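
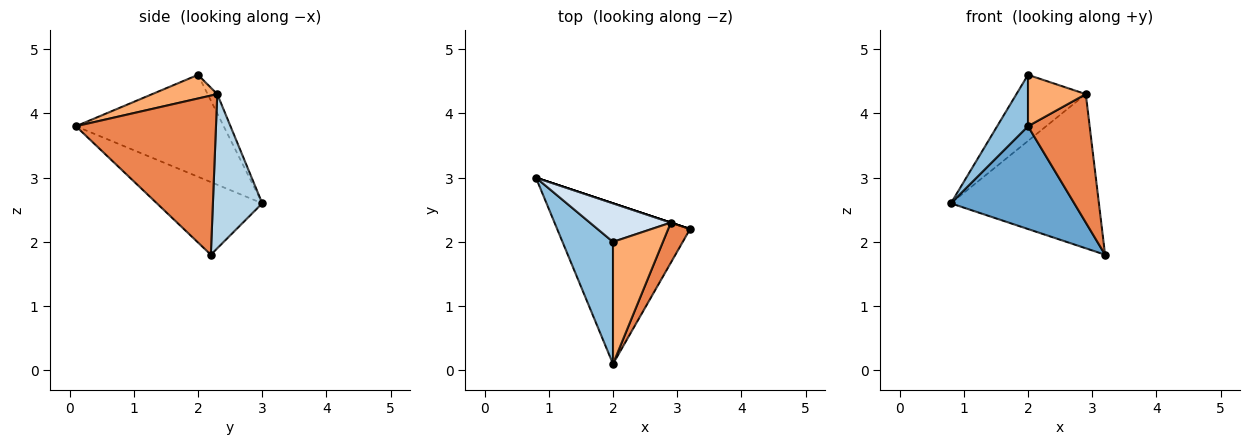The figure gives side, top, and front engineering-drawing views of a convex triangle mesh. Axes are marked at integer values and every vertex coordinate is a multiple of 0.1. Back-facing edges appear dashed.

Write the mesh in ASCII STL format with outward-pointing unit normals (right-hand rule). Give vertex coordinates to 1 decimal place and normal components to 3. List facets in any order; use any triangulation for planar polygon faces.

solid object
 facet normal -0.418 -0.490 -0.765
  outer loop
   vertex 2.0 0.1 3.8
   vertex 0.8 3.0 2.6
   vertex 3.2 2.2 1.8
  endloop
 endfacet
 facet normal -0.881 -0.184 0.437
  outer loop
   vertex 2.0 2.0 4.6
   vertex 0.8 3.0 2.6
   vertex 2.0 0.1 3.8
  endloop
 endfacet
 facet normal 0.316 0.949 0.000
  outer loop
   vertex 2.9 2.3 4.3
   vertex 3.2 2.2 1.8
   vertex 0.8 3.0 2.6
  endloop
 endfacet
 facet normal -0.119 0.858 0.500
  outer loop
   vertex 2.9 2.3 4.3
   vertex 0.8 3.0 2.6
   vertex 2.0 2.0 4.6
  endloop
 endfacet
 facet normal 0.908 -0.400 0.125
  outer loop
   vertex 2.9 2.3 4.3
   vertex 2.0 0.1 3.8
   vertex 3.2 2.2 1.8
  endloop
 endfacet
 facet normal 0.400 -0.356 0.845
  outer loop
   vertex 2.9 2.3 4.3
   vertex 2.0 2.0 4.6
   vertex 2.0 0.1 3.8
  endloop
 endfacet
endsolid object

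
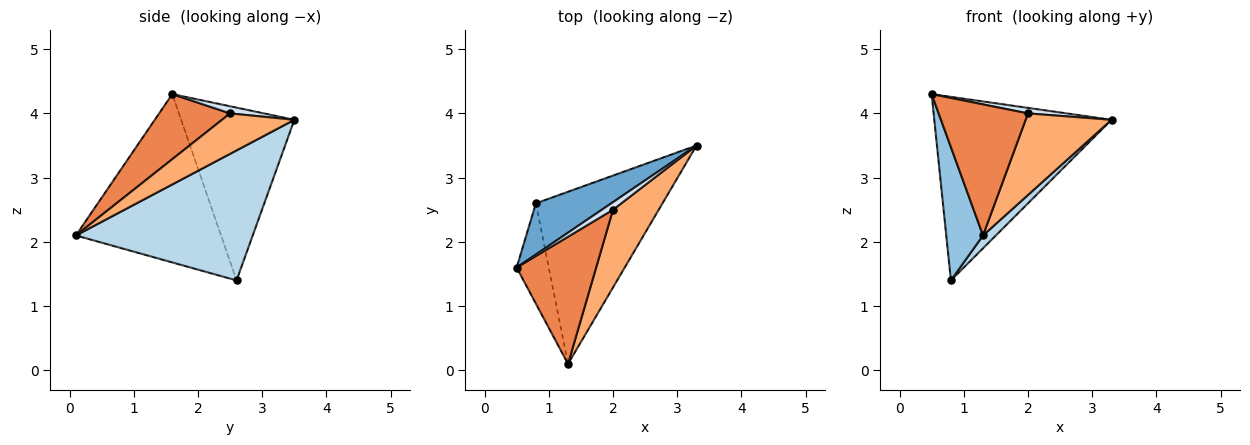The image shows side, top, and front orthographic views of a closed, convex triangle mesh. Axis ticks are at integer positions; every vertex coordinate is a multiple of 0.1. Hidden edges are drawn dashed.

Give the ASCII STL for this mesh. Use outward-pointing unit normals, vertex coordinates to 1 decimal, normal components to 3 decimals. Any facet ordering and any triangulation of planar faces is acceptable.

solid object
 facet normal -0.524 0.820 0.229
  outer loop
   vertex 0.8 2.6 1.4
   vertex 0.5 1.6 4.3
   vertex 3.3 3.5 3.9
  endloop
 endfacet
 facet normal -0.953 -0.242 -0.182
  outer loop
   vertex 0.8 2.6 1.4
   vertex 1.3 0.1 2.1
   vertex 0.5 1.6 4.3
  endloop
 endfacet
 facet normal 0.715 -0.052 -0.697
  outer loop
   vertex 0.8 2.6 1.4
   vertex 3.3 3.5 3.9
   vertex 1.3 0.1 2.1
  endloop
 endfacet
 facet normal 0.458 -0.523 0.719
  outer loop
   vertex 2.0 2.5 4.0
   vertex 3.3 3.5 3.9
   vertex 0.5 1.6 4.3
  endloop
 endfacet
 facet normal 0.495 -0.623 0.605
  outer loop
   vertex 2.0 2.5 4.0
   vertex 0.5 1.6 4.3
   vertex 1.3 0.1 2.1
  endloop
 endfacet
 facet normal 0.521 -0.618 0.589
  outer loop
   vertex 2.0 2.5 4.0
   vertex 1.3 0.1 2.1
   vertex 3.3 3.5 3.9
  endloop
 endfacet
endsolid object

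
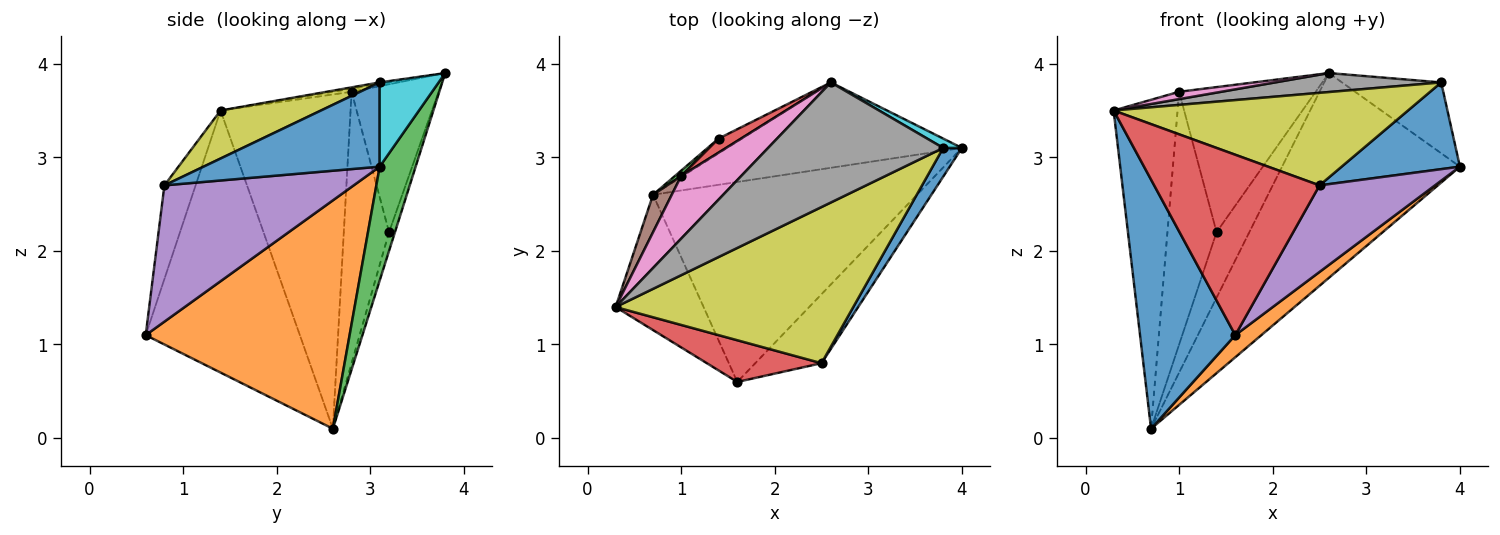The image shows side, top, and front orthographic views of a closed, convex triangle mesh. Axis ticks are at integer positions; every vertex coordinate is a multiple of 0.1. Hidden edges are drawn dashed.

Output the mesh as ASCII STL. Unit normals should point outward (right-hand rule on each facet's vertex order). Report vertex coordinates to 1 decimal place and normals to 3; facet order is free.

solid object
 facet normal -0.818 -0.505 -0.275
  outer loop
   vertex 0.7 2.6 0.1
   vertex 1.6 0.6 1.1
   vertex 0.3 1.4 3.5
  endloop
 endfacet
 facet normal 0.652 -0.083 -0.754
  outer loop
   vertex 0.7 2.6 0.1
   vertex 4.0 3.1 2.9
   vertex 1.6 0.6 1.1
  endloop
 endfacet
 facet normal 0.183 0.907 -0.378
  outer loop
   vertex 2.6 3.8 3.9
   vertex 4.0 3.1 2.9
   vertex 0.7 2.6 0.1
  endloop
 endfacet
 facet normal -0.181 -0.958 0.221
  outer loop
   vertex 2.5 0.8 2.7
   vertex 0.3 1.4 3.5
   vertex 1.6 0.6 1.1
  endloop
 endfacet
 facet normal 0.788 -0.481 -0.383
  outer loop
   vertex 2.5 0.8 2.7
   vertex 1.6 0.6 1.1
   vertex 4.0 3.1 2.9
  endloop
 endfacet
 facet normal -0.896 0.441 0.050
  outer loop
   vertex 1.0 2.8 3.7
   vertex 0.7 2.6 0.1
   vertex 0.3 1.4 3.5
  endloop
 endfacet
 facet normal -0.052 -0.116 0.992
  outer loop
   vertex 1.0 2.8 3.7
   vertex 0.3 1.4 3.5
   vertex 2.6 3.8 3.9
  endloop
 endfacet
 facet normal -0.009 -0.156 0.988
  outer loop
   vertex 3.8 3.1 3.8
   vertex 2.6 3.8 3.9
   vertex 0.3 1.4 3.5
  endloop
 endfacet
 facet normal 0.171 -0.502 0.848
  outer loop
   vertex 3.8 3.1 3.8
   vertex 0.3 1.4 3.5
   vertex 2.5 0.8 2.7
  endloop
 endfacet
 facet normal 0.508 0.854 0.113
  outer loop
   vertex 3.8 3.1 3.8
   vertex 4.0 3.1 2.9
   vertex 2.6 3.8 3.9
  endloop
 endfacet
 facet normal 0.816 -0.548 0.181
  outer loop
   vertex 3.8 3.1 3.8
   vertex 2.5 0.8 2.7
   vertex 4.0 3.1 2.9
  endloop
 endfacet
 facet normal -0.173 0.961 -0.217
  outer loop
   vertex 1.4 3.2 2.2
   vertex 2.6 3.8 3.9
   vertex 0.7 2.6 0.1
  endloop
 endfacet
 facet normal -0.677 0.736 0.016
  outer loop
   vertex 1.4 3.2 2.2
   vertex 0.7 2.6 0.1
   vertex 1.0 2.8 3.7
  endloop
 endfacet
 facet normal -0.536 0.841 0.081
  outer loop
   vertex 1.4 3.2 2.2
   vertex 1.0 2.8 3.7
   vertex 2.6 3.8 3.9
  endloop
 endfacet
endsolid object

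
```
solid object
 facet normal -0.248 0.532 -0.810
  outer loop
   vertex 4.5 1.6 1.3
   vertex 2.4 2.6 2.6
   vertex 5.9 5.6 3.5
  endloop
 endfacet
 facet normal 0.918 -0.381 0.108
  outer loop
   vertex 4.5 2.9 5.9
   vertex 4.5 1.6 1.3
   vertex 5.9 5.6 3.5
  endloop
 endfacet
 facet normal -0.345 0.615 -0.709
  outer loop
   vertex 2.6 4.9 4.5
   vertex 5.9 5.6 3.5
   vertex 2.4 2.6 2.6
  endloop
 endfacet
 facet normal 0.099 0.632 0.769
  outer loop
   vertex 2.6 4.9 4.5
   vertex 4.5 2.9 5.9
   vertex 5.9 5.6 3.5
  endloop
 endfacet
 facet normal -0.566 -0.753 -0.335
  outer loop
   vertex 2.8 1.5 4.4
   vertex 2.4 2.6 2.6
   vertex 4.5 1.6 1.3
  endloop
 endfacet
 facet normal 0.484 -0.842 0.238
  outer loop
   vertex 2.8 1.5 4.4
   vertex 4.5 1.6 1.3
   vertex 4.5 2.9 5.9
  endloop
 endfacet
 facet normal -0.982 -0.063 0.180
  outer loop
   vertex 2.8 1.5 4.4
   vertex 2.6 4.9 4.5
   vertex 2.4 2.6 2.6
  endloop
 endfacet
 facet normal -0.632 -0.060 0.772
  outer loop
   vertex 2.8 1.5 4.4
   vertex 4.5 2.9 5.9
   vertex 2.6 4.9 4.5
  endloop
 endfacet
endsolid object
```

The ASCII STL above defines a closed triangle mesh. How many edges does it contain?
12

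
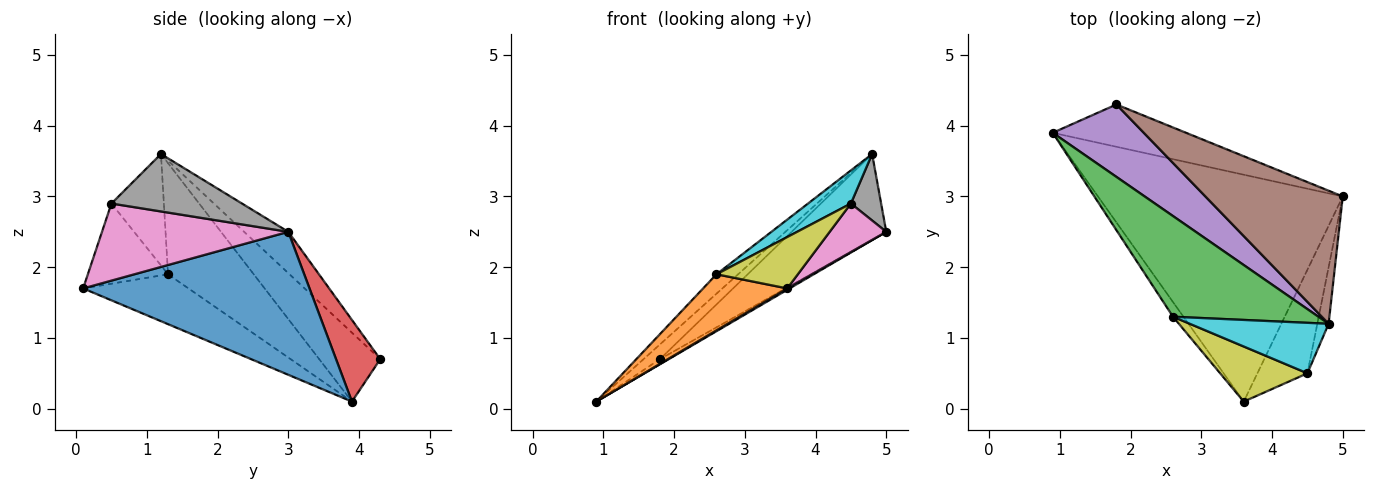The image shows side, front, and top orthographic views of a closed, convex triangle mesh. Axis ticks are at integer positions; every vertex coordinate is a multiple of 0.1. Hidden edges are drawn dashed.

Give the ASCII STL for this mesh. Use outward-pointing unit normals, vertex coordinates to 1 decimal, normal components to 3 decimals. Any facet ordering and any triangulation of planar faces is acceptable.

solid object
 facet normal 0.504 -0.005 -0.864
  outer loop
   vertex 3.6 0.1 1.7
   vertex 0.9 3.9 0.1
   vertex 5.0 3.0 2.5
  endloop
 endfacet
 facet normal -0.771 -0.616 -0.161
  outer loop
   vertex 2.6 1.3 1.9
   vertex 0.9 3.9 0.1
   vertex 3.6 0.1 1.7
  endloop
 endfacet
 facet normal -0.600 0.151 0.785
  outer loop
   vertex 2.6 1.3 1.9
   vertex 4.8 1.2 3.6
   vertex 0.9 3.9 0.1
  endloop
 endfacet
 facet normal 0.519 0.104 -0.848
  outer loop
   vertex 1.8 4.3 0.7
   vertex 5.0 3.0 2.5
   vertex 0.9 3.9 0.1
  endloop
 endfacet
 facet normal -0.596 0.160 0.787
  outer loop
   vertex 1.8 4.3 0.7
   vertex 0.9 3.9 0.1
   vertex 4.8 1.2 3.6
  endloop
 endfacet
 facet normal -0.245 0.525 0.815
  outer loop
   vertex 1.8 4.3 0.7
   vertex 4.8 1.2 3.6
   vertex 5.0 3.0 2.5
  endloop
 endfacet
 facet normal 0.813 -0.247 -0.527
  outer loop
   vertex 4.5 0.5 2.9
   vertex 3.6 0.1 1.7
   vertex 5.0 3.0 2.5
  endloop
 endfacet
 facet normal 0.957 -0.222 -0.189
  outer loop
   vertex 4.5 0.5 2.9
   vertex 5.0 3.0 2.5
   vertex 4.8 1.2 3.6
  endloop
 endfacet
 facet normal -0.558 -0.566 0.607
  outer loop
   vertex 4.5 0.5 2.9
   vertex 2.6 1.3 1.9
   vertex 3.6 0.1 1.7
  endloop
 endfacet
 facet normal -0.557 -0.455 0.694
  outer loop
   vertex 4.5 0.5 2.9
   vertex 4.8 1.2 3.6
   vertex 2.6 1.3 1.9
  endloop
 endfacet
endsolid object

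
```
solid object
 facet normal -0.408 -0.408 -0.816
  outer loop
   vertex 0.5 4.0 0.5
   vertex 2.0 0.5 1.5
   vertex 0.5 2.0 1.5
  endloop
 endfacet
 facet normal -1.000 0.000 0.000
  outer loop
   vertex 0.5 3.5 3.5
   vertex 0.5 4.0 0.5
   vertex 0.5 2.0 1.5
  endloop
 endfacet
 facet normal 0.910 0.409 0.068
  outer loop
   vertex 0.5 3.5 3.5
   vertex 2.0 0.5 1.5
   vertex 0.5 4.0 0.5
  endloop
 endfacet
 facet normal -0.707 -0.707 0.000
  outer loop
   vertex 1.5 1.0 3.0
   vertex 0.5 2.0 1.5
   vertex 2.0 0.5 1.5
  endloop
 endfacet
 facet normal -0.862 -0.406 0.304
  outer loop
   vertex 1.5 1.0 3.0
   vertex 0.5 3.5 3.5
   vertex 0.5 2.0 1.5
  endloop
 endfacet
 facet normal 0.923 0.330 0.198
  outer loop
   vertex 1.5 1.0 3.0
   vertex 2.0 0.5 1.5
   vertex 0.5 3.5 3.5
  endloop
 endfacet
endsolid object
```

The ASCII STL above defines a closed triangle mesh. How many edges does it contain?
9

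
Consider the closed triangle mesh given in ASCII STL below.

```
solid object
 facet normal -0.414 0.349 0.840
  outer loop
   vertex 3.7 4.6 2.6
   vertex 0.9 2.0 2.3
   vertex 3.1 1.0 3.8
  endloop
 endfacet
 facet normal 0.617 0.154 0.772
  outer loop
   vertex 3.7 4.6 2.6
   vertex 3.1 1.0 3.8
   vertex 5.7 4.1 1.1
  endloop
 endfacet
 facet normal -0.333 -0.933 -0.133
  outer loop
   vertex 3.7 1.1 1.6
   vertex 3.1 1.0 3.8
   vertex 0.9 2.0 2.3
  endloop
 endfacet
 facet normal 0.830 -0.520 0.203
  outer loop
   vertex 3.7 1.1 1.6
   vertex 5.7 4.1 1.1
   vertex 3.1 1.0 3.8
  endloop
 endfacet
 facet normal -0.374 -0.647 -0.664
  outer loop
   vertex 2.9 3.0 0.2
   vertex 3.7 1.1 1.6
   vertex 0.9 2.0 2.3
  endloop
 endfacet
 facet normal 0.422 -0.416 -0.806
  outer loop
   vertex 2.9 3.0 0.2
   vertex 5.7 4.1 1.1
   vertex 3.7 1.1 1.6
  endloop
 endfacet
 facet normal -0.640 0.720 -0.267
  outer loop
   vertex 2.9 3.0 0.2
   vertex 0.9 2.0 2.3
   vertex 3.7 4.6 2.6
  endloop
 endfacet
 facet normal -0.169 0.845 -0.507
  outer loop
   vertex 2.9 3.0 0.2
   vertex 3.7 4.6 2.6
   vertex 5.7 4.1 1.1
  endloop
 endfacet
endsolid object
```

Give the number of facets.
8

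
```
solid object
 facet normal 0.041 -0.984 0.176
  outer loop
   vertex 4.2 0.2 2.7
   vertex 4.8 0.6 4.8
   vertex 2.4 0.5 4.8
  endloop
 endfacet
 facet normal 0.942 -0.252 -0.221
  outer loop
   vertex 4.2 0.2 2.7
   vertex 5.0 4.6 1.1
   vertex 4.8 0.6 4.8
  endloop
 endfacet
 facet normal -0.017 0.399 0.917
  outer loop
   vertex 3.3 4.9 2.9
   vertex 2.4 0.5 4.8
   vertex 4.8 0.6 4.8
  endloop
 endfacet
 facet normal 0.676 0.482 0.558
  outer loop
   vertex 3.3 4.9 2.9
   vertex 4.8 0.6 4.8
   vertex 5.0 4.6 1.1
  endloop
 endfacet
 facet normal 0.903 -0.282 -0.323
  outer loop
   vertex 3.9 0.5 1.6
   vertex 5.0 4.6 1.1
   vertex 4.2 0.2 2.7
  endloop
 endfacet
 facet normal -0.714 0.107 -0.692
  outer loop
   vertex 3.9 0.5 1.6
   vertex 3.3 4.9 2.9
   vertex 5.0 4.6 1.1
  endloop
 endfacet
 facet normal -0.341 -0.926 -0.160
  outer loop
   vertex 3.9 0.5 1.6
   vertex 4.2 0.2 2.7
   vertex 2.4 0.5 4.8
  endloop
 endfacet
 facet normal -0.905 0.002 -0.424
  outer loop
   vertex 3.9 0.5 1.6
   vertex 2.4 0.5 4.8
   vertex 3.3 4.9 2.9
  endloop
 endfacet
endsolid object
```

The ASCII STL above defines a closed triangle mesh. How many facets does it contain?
8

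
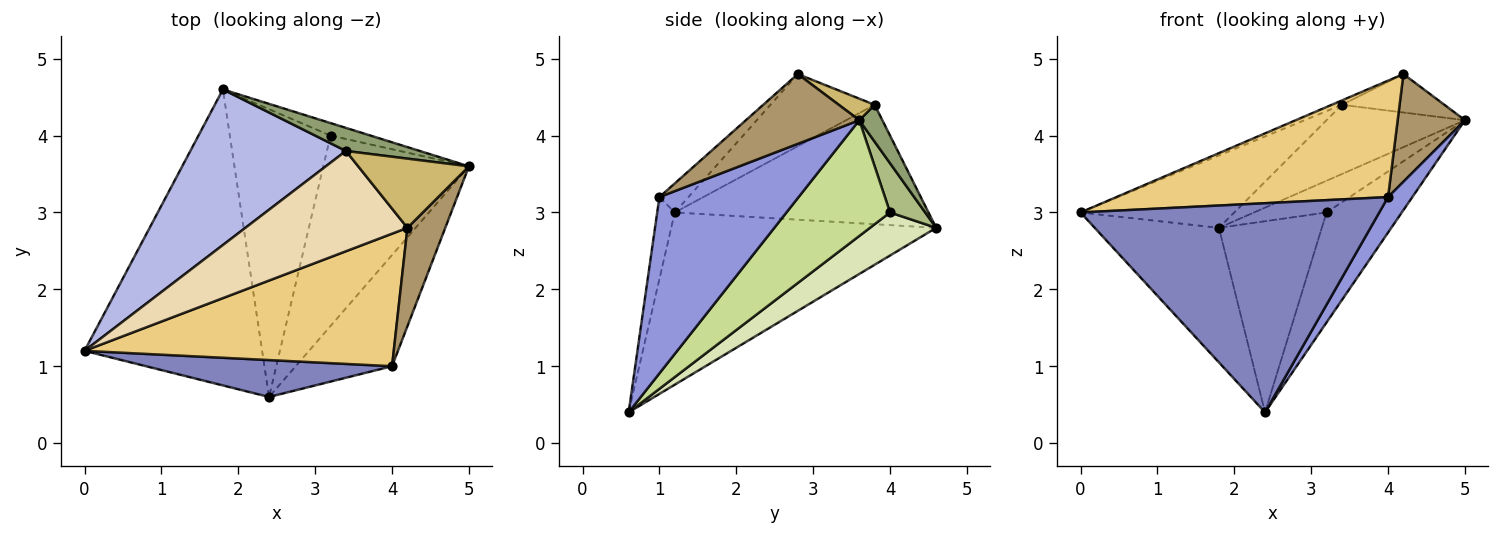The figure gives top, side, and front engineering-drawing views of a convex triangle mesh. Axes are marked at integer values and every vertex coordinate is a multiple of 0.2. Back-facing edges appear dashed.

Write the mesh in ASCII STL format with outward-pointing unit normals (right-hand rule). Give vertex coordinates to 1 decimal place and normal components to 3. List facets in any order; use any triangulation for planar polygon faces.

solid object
 facet normal -0.662 0.310 -0.682
  outer loop
   vertex 2.4 0.6 0.4
   vertex 0.0 1.2 3.0
   vertex 1.8 4.6 2.8
  endloop
 endfacet
 facet normal -0.058 -0.983 0.173
  outer loop
   vertex 4.0 1.0 3.2
   vertex 0.0 1.2 3.0
   vertex 2.4 0.6 0.4
  endloop
 endfacet
 facet normal 0.867 -0.151 -0.474
  outer loop
   vertex 4.0 1.0 3.2
   vertex 2.4 0.6 0.4
   vertex 5.0 3.6 4.2
  endloop
 endfacet
 facet normal -0.571 0.346 0.744
  outer loop
   vertex 3.4 3.8 4.4
   vertex 1.8 4.6 2.8
   vertex 0.0 1.2 3.0
  endloop
 endfacet
 facet normal 0.156 0.937 0.312
  outer loop
   vertex 3.4 3.8 4.4
   vertex 5.0 3.6 4.2
   vertex 1.8 4.6 2.8
  endloop
 endfacet
 facet normal 0.411 0.848 -0.334
  outer loop
   vertex 3.2 4.0 3.0
   vertex 1.8 4.6 2.8
   vertex 5.0 3.6 4.2
  endloop
 endfacet
 facet normal 0.567 0.412 -0.713
  outer loop
   vertex 3.2 4.0 3.0
   vertex 5.0 3.6 4.2
   vertex 2.4 0.6 0.4
  endloop
 endfacet
 facet normal 0.335 0.521 -0.785
  outer loop
   vertex 3.2 4.0 3.0
   vertex 2.4 0.6 0.4
   vertex 1.8 4.6 2.8
  endloop
 endfacet
 facet normal 0.779 -0.462 0.423
  outer loop
   vertex 4.2 2.8 4.8
   vertex 4.0 1.0 3.2
   vertex 5.0 3.6 4.2
  endloop
 endfacet
 facet normal 0.168 0.479 0.862
  outer loop
   vertex 4.2 2.8 4.8
   vertex 5.0 3.6 4.2
   vertex 3.4 3.8 4.4
  endloop
 endfacet
 facet normal -0.070 -0.658 0.749
  outer loop
   vertex 4.2 2.8 4.8
   vertex 0.0 1.2 3.0
   vertex 4.0 1.0 3.2
  endloop
 endfacet
 facet normal -0.406 0.040 0.913
  outer loop
   vertex 4.2 2.8 4.8
   vertex 3.4 3.8 4.4
   vertex 0.0 1.2 3.0
  endloop
 endfacet
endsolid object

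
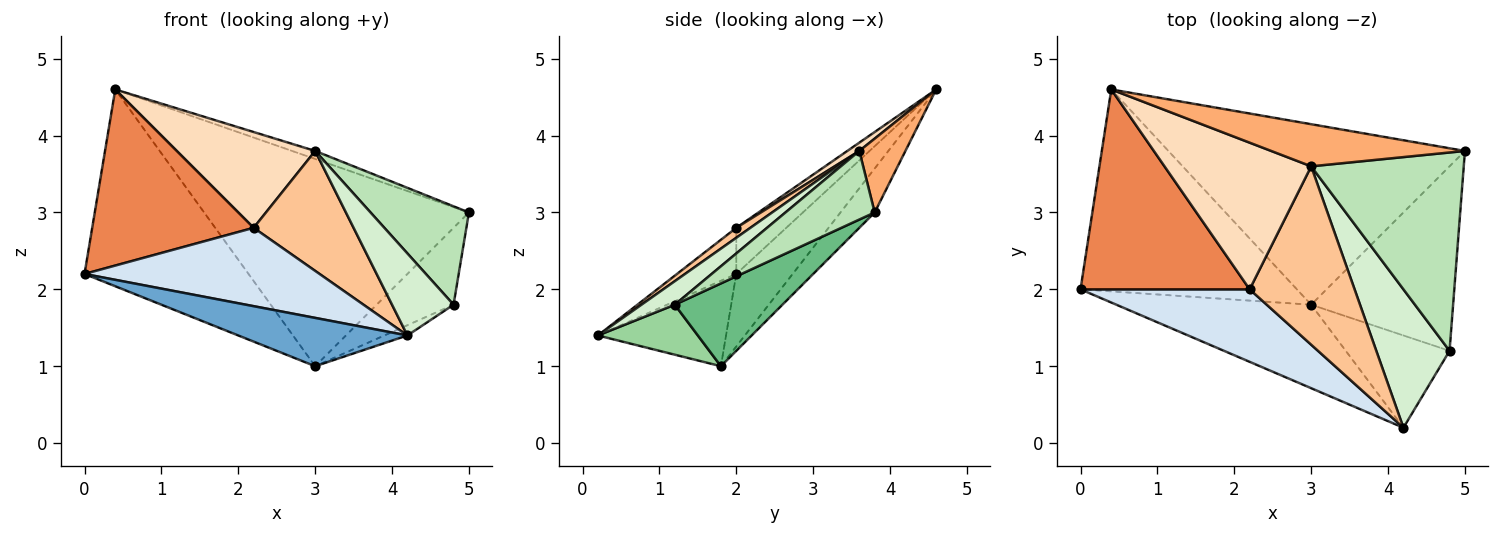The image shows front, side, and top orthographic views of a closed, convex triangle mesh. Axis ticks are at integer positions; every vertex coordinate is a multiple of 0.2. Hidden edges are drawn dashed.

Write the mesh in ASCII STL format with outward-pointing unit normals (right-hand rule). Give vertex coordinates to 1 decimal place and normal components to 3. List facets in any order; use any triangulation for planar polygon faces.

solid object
 facet normal -0.355 -0.468 -0.809
  outer loop
   vertex 3.0 1.8 1.0
   vertex 4.2 0.2 1.4
   vertex 0.0 2.0 2.2
  endloop
 endfacet
 facet normal -0.233 0.679 -0.696
  outer loop
   vertex 3.0 1.8 1.0
   vertex 0.0 2.0 2.2
   vertex 0.4 4.6 4.6
  endloop
 endfacet
 facet normal -0.097 0.751 -0.654
  outer loop
   vertex 3.0 1.8 1.0
   vertex 0.4 4.6 4.6
   vertex 5.0 3.8 3.0
  endloop
 endfacet
 facet normal -0.182 -0.722 0.668
  outer loop
   vertex 2.2 2.0 2.8
   vertex 0.0 2.0 2.2
   vertex 4.2 0.2 1.4
  endloop
 endfacet
 facet normal -0.200 -0.648 0.735
  outer loop
   vertex 2.2 2.0 2.8
   vertex 0.4 4.6 4.6
   vertex 0.0 2.0 2.2
  endloop
 endfacet
 facet normal 0.350 0.175 0.920
  outer loop
   vertex 3.0 3.6 3.8
   vertex 5.0 3.8 3.0
   vertex 0.4 4.6 4.6
  endloop
 endfacet
 facet normal 0.078 -0.556 0.827
  outer loop
   vertex 3.0 3.6 3.8
   vertex 2.2 2.0 2.8
   vertex 4.2 0.2 1.4
  endloop
 endfacet
 facet normal 0.047 -0.546 0.836
  outer loop
   vertex 3.0 3.6 3.8
   vertex 0.4 4.6 4.6
   vertex 2.2 2.0 2.8
  endloop
 endfacet
 facet normal 0.474 0.339 -0.813
  outer loop
   vertex 4.8 1.2 1.8
   vertex 3.0 1.8 1.0
   vertex 5.0 3.8 3.0
  endloop
 endfacet
 facet normal 0.432 0.100 -0.897
  outer loop
   vertex 4.8 1.2 1.8
   vertex 4.2 0.2 1.4
   vertex 3.0 1.8 1.0
  endloop
 endfacet
 facet normal 0.374 -0.412 0.831
  outer loop
   vertex 4.8 1.2 1.8
   vertex 5.0 3.8 3.0
   vertex 3.0 3.6 3.8
  endloop
 endfacet
 facet normal 0.266 -0.491 0.829
  outer loop
   vertex 4.8 1.2 1.8
   vertex 3.0 3.6 3.8
   vertex 4.2 0.2 1.4
  endloop
 endfacet
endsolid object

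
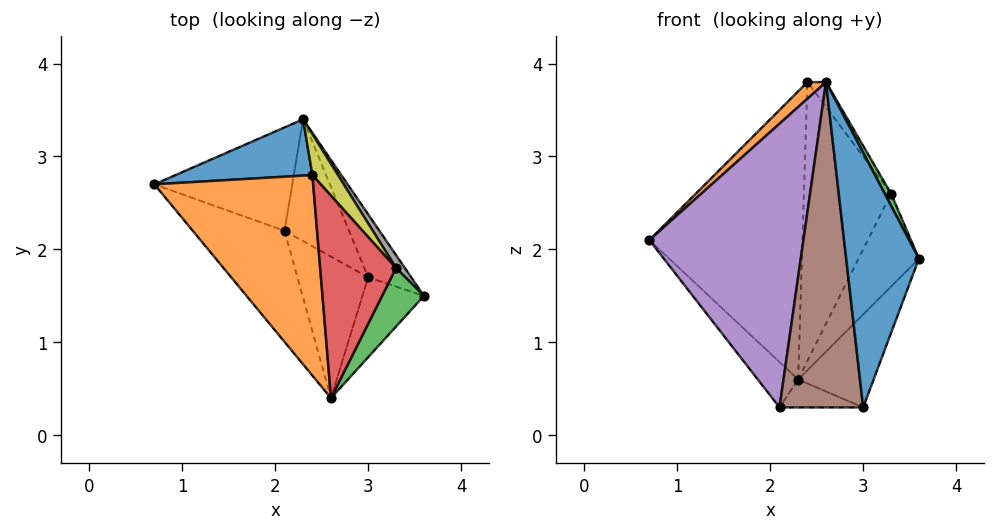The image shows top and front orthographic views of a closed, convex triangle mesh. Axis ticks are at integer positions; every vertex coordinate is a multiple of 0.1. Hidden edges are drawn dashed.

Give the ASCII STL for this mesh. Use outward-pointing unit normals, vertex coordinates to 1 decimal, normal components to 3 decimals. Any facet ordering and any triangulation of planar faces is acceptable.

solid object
 facet normal 0.433 -0.860 -0.270
  outer loop
   vertex 3.0 1.7 0.3
   vertex 3.6 1.5 1.9
   vertex 2.6 0.4 3.8
  endloop
 endfacet
 facet normal -0.704 -0.059 0.708
  outer loop
   vertex 2.4 2.8 3.8
   vertex 0.7 2.7 2.1
   vertex 2.6 0.4 3.8
  endloop
 endfacet
 facet normal 0.902 -0.087 0.424
  outer loop
   vertex 3.3 1.8 2.6
   vertex 2.6 0.4 3.8
   vertex 3.6 1.5 1.9
  endloop
 endfacet
 facet normal 0.825 0.069 0.561
  outer loop
   vertex 3.3 1.8 2.6
   vertex 2.4 2.8 3.8
   vertex 2.6 0.4 3.8
  endloop
 endfacet
 facet normal -0.625 -0.727 -0.284
  outer loop
   vertex 2.1 2.2 0.3
   vertex 2.6 0.4 3.8
   vertex 0.7 2.7 2.1
  endloop
 endfacet
 facet normal -0.454 -0.817 -0.355
  outer loop
   vertex 2.1 2.2 0.3
   vertex 3.0 1.7 0.3
   vertex 2.6 0.4 3.8
  endloop
 endfacet
 facet normal 0.871 0.407 -0.276
  outer loop
   vertex 2.3 3.4 0.6
   vertex 3.6 1.5 1.9
   vertex 3.0 1.7 0.3
  endloop
 endfacet
 facet normal 0.795 0.601 0.083
  outer loop
   vertex 2.3 3.4 0.6
   vertex 3.3 1.8 2.6
   vertex 3.6 1.5 1.9
  endloop
 endfacet
 facet normal 0.791 0.605 0.089
  outer loop
   vertex 2.3 3.4 0.6
   vertex 2.4 2.8 3.8
   vertex 3.3 1.8 2.6
  endloop
 endfacet
 facet normal 0.123 0.221 -0.967
  outer loop
   vertex 2.3 3.4 0.6
   vertex 3.0 1.7 0.3
   vertex 2.1 2.2 0.3
  endloop
 endfacet
 facet normal -0.242 0.952 0.186
  outer loop
   vertex 2.3 3.4 0.6
   vertex 0.7 2.7 2.1
   vertex 2.4 2.8 3.8
  endloop
 endfacet
 facet normal -0.719 0.279 -0.637
  outer loop
   vertex 2.3 3.4 0.6
   vertex 2.1 2.2 0.3
   vertex 0.7 2.7 2.1
  endloop
 endfacet
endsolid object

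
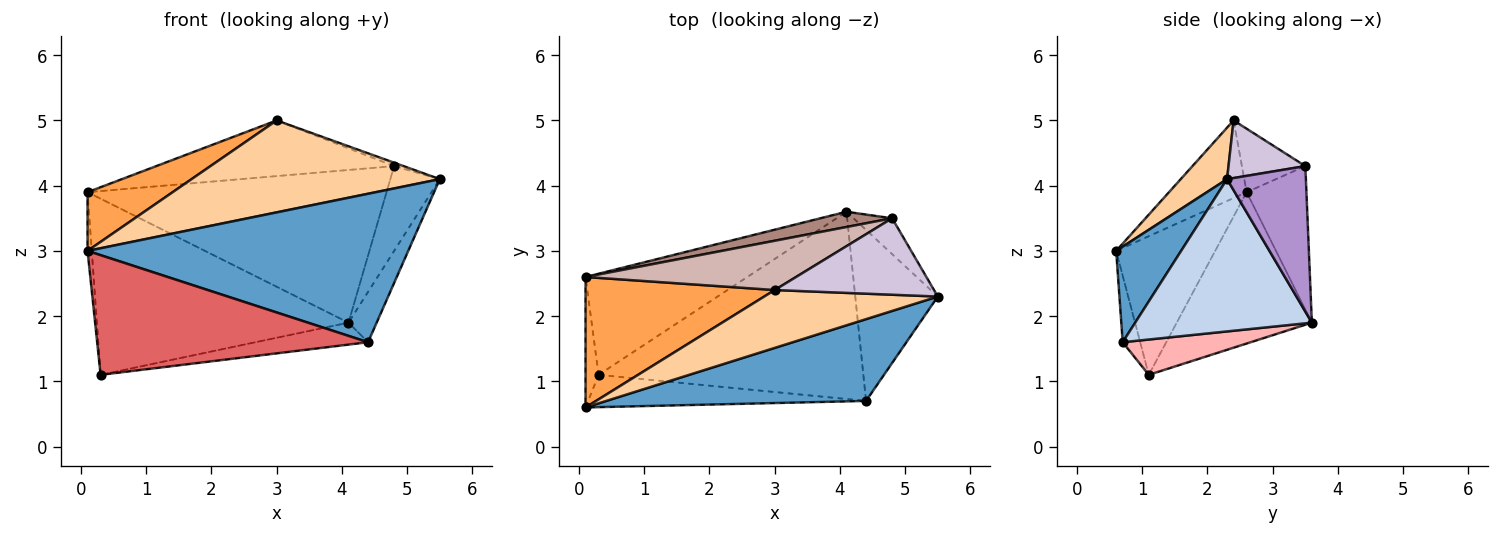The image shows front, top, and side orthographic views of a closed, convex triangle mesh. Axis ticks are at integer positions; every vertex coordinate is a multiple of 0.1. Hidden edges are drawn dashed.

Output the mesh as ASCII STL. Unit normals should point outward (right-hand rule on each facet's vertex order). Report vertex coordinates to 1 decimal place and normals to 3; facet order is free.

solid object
 facet normal 0.175 -0.862 0.475
  outer loop
   vertex 4.4 0.7 1.6
   vertex 5.5 2.3 4.1
   vertex 0.1 0.6 3.0
  endloop
 endfacet
 facet normal 0.871 0.139 -0.472
  outer loop
   vertex 4.4 0.7 1.6
   vertex 4.1 3.6 1.9
   vertex 5.5 2.3 4.1
  endloop
 endfacet
 facet normal -0.350 -0.384 0.854
  outer loop
   vertex 3.0 2.4 5.0
   vertex 0.1 2.6 3.9
   vertex 0.1 0.6 3.0
  endloop
 endfacet
 facet normal 0.156 -0.836 0.526
  outer loop
   vertex 3.0 2.4 5.0
   vertex 0.1 0.6 3.0
   vertex 5.5 2.3 4.1
  endloop
 endfacet
 facet normal -0.995 0.042 -0.094
  outer loop
   vertex 0.3 1.1 1.1
   vertex 0.1 0.6 3.0
   vertex 0.1 2.6 3.9
  endloop
 endfacet
 facet normal -0.422 0.786 -0.451
  outer loop
   vertex 0.3 1.1 1.1
   vertex 0.1 2.6 3.9
   vertex 4.1 3.6 1.9
  endloop
 endfacet
 facet normal -0.062 -0.964 -0.260
  outer loop
   vertex 0.3 1.1 1.1
   vertex 4.4 0.7 1.6
   vertex 0.1 0.6 3.0
  endloop
 endfacet
 facet normal 0.131 0.115 -0.985
  outer loop
   vertex 0.3 1.1 1.1
   vertex 4.1 3.6 1.9
   vertex 4.4 0.7 1.6
  endloop
 endfacet
 facet normal 0.826 0.519 -0.219
  outer loop
   vertex 4.8 3.5 4.3
   vertex 5.5 2.3 4.1
   vertex 4.1 3.6 1.9
  endloop
 endfacet
 facet normal 0.340 0.042 0.940
  outer loop
   vertex 4.8 3.5 4.3
   vertex 3.0 2.4 5.0
   vertex 5.5 2.3 4.1
  endloop
 endfacet
 facet normal -0.195 0.976 0.098
  outer loop
   vertex 4.8 3.5 4.3
   vertex 4.1 3.6 1.9
   vertex 0.1 2.6 3.9
  endloop
 endfacet
 facet normal -0.196 0.734 0.650
  outer loop
   vertex 4.8 3.5 4.3
   vertex 0.1 2.6 3.9
   vertex 3.0 2.4 5.0
  endloop
 endfacet
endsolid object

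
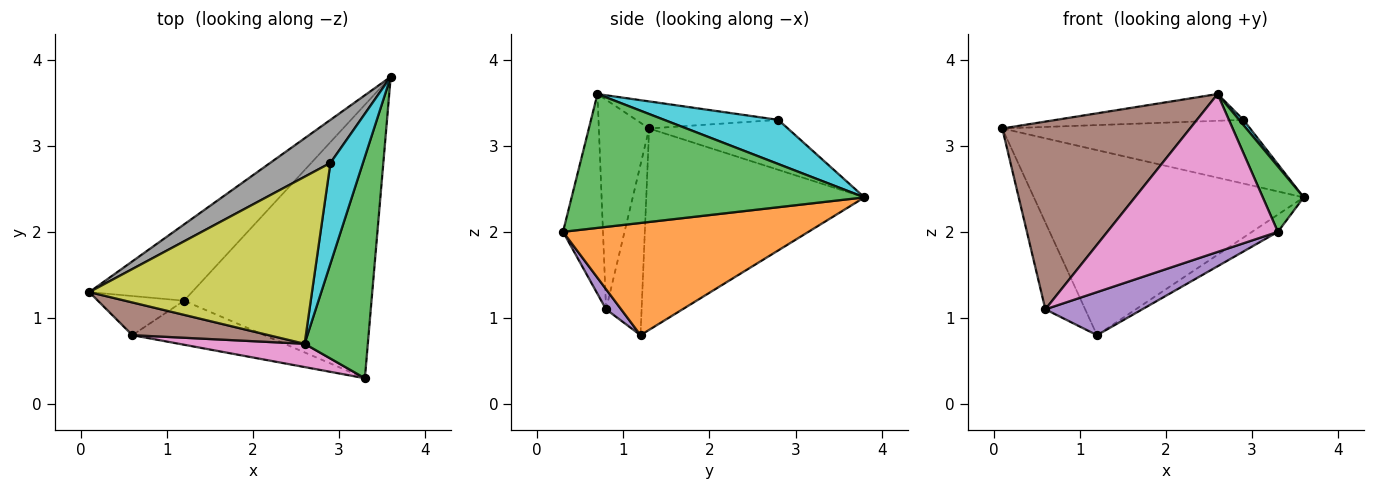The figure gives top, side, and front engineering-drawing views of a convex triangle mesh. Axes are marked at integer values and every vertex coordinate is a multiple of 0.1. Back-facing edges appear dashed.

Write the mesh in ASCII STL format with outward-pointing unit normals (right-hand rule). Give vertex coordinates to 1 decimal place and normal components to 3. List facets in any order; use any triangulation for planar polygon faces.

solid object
 facet normal -0.599 0.741 -0.305
  outer loop
   vertex 1.2 1.2 0.8
   vertex 0.1 1.3 3.2
   vertex 3.6 3.8 2.4
  endloop
 endfacet
 facet normal 0.513 0.054 -0.857
  outer loop
   vertex 1.2 1.2 0.8
   vertex 3.6 3.8 2.4
   vertex 3.3 0.3 2.0
  endloop
 endfacet
 facet normal 0.897 -0.125 0.424
  outer loop
   vertex 2.6 0.7 3.6
   vertex 3.3 0.3 2.0
   vertex 3.6 3.8 2.4
  endloop
 endfacet
 facet normal -0.631 0.707 -0.319
  outer loop
   vertex 0.6 0.8 1.1
   vertex 0.1 1.3 3.2
   vertex 1.2 1.2 0.8
  endloop
 endfacet
 facet normal 0.108 -0.695 -0.711
  outer loop
   vertex 0.6 0.8 1.1
   vertex 1.2 1.2 0.8
   vertex 3.3 0.3 2.0
  endloop
 endfacet
 facet normal -0.255 -0.953 0.166
  outer loop
   vertex 0.6 0.8 1.1
   vertex 2.6 0.7 3.6
   vertex 0.1 1.3 3.2
  endloop
 endfacet
 facet normal -0.226 -0.964 0.142
  outer loop
   vertex 0.6 0.8 1.1
   vertex 3.3 0.3 2.0
   vertex 2.6 0.7 3.6
  endloop
 endfacet
 facet normal -0.421 0.752 0.508
  outer loop
   vertex 2.9 2.8 3.3
   vertex 3.6 3.8 2.4
   vertex 0.1 1.3 3.2
  endloop
 endfacet
 facet normal -0.119 0.157 0.980
  outer loop
   vertex 2.9 2.8 3.3
   vertex 0.1 1.3 3.2
   vertex 2.6 0.7 3.6
  endloop
 endfacet
 facet normal 0.805 -0.030 0.592
  outer loop
   vertex 2.9 2.8 3.3
   vertex 2.6 0.7 3.6
   vertex 3.6 3.8 2.4
  endloop
 endfacet
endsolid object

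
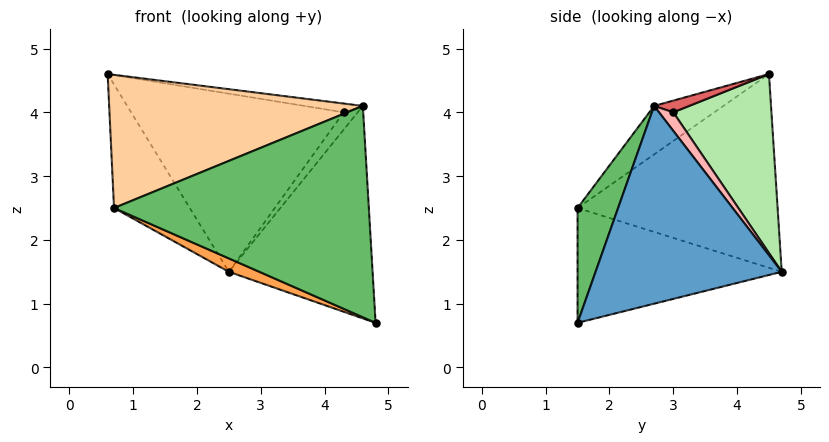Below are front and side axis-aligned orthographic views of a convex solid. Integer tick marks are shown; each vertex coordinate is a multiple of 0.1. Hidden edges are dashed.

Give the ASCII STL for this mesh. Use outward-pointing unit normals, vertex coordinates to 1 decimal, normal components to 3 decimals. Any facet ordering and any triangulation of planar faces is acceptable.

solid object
 facet normal 0.780 0.603 -0.167
  outer loop
   vertex 4.6 2.7 4.1
   vertex 4.8 1.5 0.7
   vertex 2.5 4.7 1.5
  endloop
 endfacet
 facet normal -0.819 0.310 -0.482
  outer loop
   vertex 0.7 1.5 2.5
   vertex 0.6 4.5 4.6
   vertex 2.5 4.7 1.5
  endloop
 endfacet
 facet normal -0.401 -0.060 -0.914
  outer loop
   vertex 0.7 1.5 2.5
   vertex 2.5 4.7 1.5
   vertex 4.8 1.5 0.7
  endloop
 endfacet
 facet normal -0.156 -0.570 0.807
  outer loop
   vertex 0.7 1.5 2.5
   vertex 4.6 2.7 4.1
   vertex 0.6 4.5 4.6
  endloop
 endfacet
 facet normal 0.148 -0.930 0.337
  outer loop
   vertex 0.7 1.5 2.5
   vertex 4.8 1.5 0.7
   vertex 4.6 2.7 4.1
  endloop
 endfacet
 facet normal 0.400 0.866 0.301
  outer loop
   vertex 4.3 3.0 4.0
   vertex 2.5 4.7 1.5
   vertex 0.6 4.5 4.6
  endloop
 endfacet
 facet normal 0.359 0.598 0.717
  outer loop
   vertex 4.3 3.0 4.0
   vertex 0.6 4.5 4.6
   vertex 4.6 2.7 4.1
  endloop
 endfacet
 facet normal 0.713 0.700 -0.037
  outer loop
   vertex 4.3 3.0 4.0
   vertex 4.6 2.7 4.1
   vertex 2.5 4.7 1.5
  endloop
 endfacet
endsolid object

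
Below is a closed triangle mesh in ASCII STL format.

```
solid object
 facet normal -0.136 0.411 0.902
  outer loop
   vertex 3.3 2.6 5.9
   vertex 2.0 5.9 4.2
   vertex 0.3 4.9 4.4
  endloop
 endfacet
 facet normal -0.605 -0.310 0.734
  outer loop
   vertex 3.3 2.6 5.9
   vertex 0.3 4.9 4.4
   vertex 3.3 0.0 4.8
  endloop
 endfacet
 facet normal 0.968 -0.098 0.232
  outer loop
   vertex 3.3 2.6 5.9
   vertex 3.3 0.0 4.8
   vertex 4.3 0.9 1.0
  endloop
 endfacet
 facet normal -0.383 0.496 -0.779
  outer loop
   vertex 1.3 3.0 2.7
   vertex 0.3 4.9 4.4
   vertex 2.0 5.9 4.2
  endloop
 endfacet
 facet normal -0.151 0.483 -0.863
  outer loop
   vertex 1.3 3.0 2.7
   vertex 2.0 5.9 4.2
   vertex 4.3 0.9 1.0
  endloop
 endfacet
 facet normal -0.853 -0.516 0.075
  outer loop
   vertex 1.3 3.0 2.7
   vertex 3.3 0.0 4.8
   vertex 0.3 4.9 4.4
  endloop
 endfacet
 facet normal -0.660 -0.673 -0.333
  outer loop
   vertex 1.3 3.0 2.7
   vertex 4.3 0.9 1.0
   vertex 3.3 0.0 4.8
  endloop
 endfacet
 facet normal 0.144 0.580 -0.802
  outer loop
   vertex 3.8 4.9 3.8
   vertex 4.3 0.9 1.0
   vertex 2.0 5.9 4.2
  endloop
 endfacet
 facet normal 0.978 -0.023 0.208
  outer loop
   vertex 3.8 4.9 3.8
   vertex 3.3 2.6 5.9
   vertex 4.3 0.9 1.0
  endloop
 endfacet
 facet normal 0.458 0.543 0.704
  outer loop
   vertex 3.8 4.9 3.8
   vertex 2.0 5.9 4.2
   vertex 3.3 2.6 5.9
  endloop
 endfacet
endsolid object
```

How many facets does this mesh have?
10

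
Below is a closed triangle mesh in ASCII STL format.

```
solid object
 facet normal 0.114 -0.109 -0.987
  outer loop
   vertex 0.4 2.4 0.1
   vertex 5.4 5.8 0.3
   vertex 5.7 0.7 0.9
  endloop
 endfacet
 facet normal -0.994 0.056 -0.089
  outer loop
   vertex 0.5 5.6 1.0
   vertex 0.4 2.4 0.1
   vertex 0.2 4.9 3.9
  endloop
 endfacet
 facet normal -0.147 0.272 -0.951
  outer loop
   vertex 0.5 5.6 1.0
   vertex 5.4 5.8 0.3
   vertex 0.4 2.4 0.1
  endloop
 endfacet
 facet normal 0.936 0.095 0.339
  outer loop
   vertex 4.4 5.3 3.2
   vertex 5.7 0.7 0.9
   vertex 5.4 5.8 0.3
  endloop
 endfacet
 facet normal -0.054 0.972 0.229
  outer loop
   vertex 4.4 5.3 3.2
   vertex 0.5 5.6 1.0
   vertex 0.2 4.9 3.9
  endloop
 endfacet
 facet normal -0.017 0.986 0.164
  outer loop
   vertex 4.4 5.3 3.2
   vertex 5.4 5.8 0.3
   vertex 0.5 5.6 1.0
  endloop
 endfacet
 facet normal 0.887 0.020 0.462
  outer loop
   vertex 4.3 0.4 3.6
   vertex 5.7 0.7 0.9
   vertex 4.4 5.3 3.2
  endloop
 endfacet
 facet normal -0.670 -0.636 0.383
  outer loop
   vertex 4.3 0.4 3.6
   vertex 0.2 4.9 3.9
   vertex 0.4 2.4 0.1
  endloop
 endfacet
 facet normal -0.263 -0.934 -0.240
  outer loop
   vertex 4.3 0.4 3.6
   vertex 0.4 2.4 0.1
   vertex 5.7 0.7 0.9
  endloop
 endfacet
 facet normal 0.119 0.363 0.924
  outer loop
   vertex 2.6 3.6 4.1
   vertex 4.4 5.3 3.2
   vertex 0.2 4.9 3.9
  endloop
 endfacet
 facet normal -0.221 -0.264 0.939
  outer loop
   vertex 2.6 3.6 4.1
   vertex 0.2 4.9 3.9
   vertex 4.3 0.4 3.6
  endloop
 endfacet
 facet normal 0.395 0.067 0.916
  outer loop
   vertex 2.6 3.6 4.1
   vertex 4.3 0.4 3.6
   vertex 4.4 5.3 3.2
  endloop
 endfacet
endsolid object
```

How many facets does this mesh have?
12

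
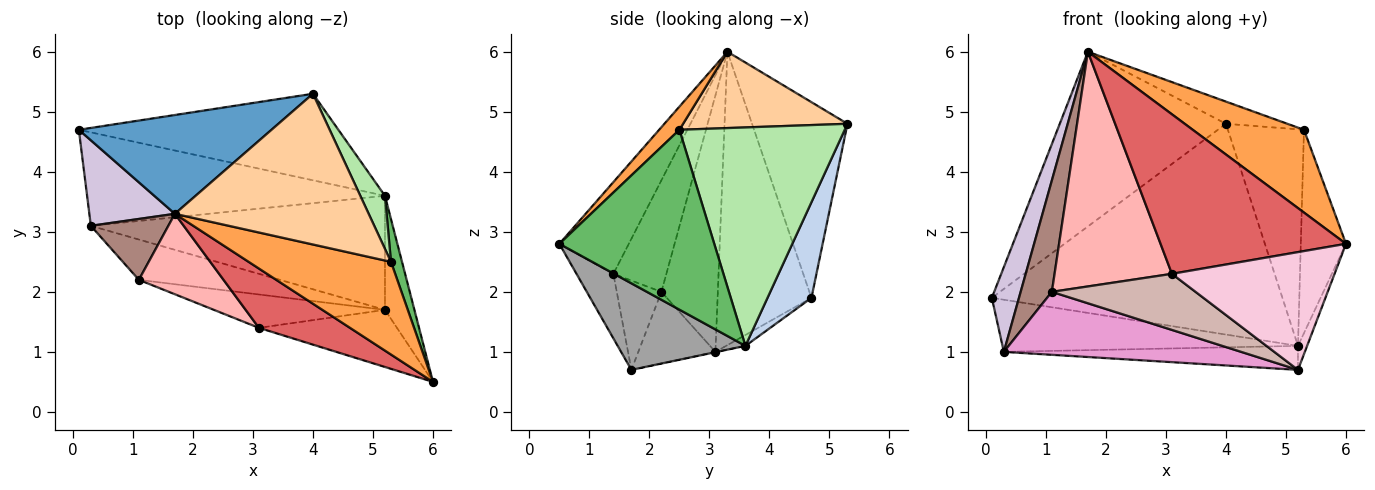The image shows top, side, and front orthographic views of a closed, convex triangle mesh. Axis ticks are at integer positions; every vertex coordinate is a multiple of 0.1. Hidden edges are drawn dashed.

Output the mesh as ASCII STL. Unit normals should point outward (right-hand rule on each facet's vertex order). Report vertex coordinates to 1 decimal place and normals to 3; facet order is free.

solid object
 facet normal -0.447 0.779 0.440
  outer loop
   vertex 1.7 3.3 6.0
   vertex 4.0 5.3 4.8
   vertex 0.1 4.7 1.9
  endloop
 endfacet
 facet normal 0.139 0.916 -0.376
  outer loop
   vertex 5.2 3.6 1.1
   vertex 0.1 4.7 1.9
   vertex 4.0 5.3 4.8
  endloop
 endfacet
 facet normal 0.120 -0.661 0.740
  outer loop
   vertex 5.3 2.5 4.7
   vertex 1.7 3.3 6.0
   vertex 6.0 0.5 2.8
  endloop
 endfacet
 facet normal 0.363 0.136 0.922
  outer loop
   vertex 5.3 2.5 4.7
   vertex 4.0 5.3 4.8
   vertex 1.7 3.3 6.0
  endloop
 endfacet
 facet normal 0.958 0.280 0.059
  outer loop
   vertex 5.3 2.5 4.7
   vertex 6.0 0.5 2.8
   vertex 5.2 3.6 1.1
  endloop
 endfacet
 facet normal 0.904 0.416 0.102
  outer loop
   vertex 5.3 2.5 4.7
   vertex 5.2 3.6 1.1
   vertex 4.0 5.3 4.8
  endloop
 endfacet
 facet normal -0.331 -0.884 0.329
  outer loop
   vertex 3.1 1.4 2.3
   vertex 6.0 0.5 2.8
   vertex 1.7 3.3 6.0
  endloop
 endfacet
 facet normal -0.393 -0.870 0.298
  outer loop
   vertex 3.1 1.4 2.3
   vertex 1.7 3.3 6.0
   vertex 1.1 2.2 2.0
  endloop
 endfacet
 facet normal -0.032 0.487 -0.873
  outer loop
   vertex 0.3 3.1 1.0
   vertex 0.1 4.7 1.9
   vertex 5.2 3.6 1.1
  endloop
 endfacet
 facet normal -0.925 -0.267 0.270
  outer loop
   vertex 0.3 3.1 1.0
   vertex 1.7 3.3 6.0
   vertex 0.1 4.7 1.9
  endloop
 endfacet
 facet normal -0.846 -0.468 0.256
  outer loop
   vertex 0.3 3.1 1.0
   vertex 1.1 2.2 2.0
   vertex 1.7 3.3 6.0
  endloop
 endfacet
 facet normal -0.258 -0.830 -0.494
  outer loop
   vertex 5.2 1.7 0.7
   vertex 3.1 1.4 2.3
   vertex 1.1 2.2 2.0
  endloop
 endfacet
 facet normal -0.264 -0.812 -0.520
  outer loop
   vertex 5.2 1.7 0.7
   vertex 1.1 2.2 2.0
   vertex 0.3 3.1 1.0
  endloop
 endfacet
 facet normal -0.200 -0.882 -0.428
  outer loop
   vertex 5.2 1.7 0.7
   vertex 6.0 0.5 2.8
   vertex 3.1 1.4 2.3
  endloop
 endfacet
 facet normal 0.945 0.068 -0.321
  outer loop
   vertex 5.2 1.7 0.7
   vertex 5.2 3.6 1.1
   vertex 6.0 0.5 2.8
  endloop
 endfacet
 facet normal -0.001 0.206 -0.979
  outer loop
   vertex 5.2 1.7 0.7
   vertex 0.3 3.1 1.0
   vertex 5.2 3.6 1.1
  endloop
 endfacet
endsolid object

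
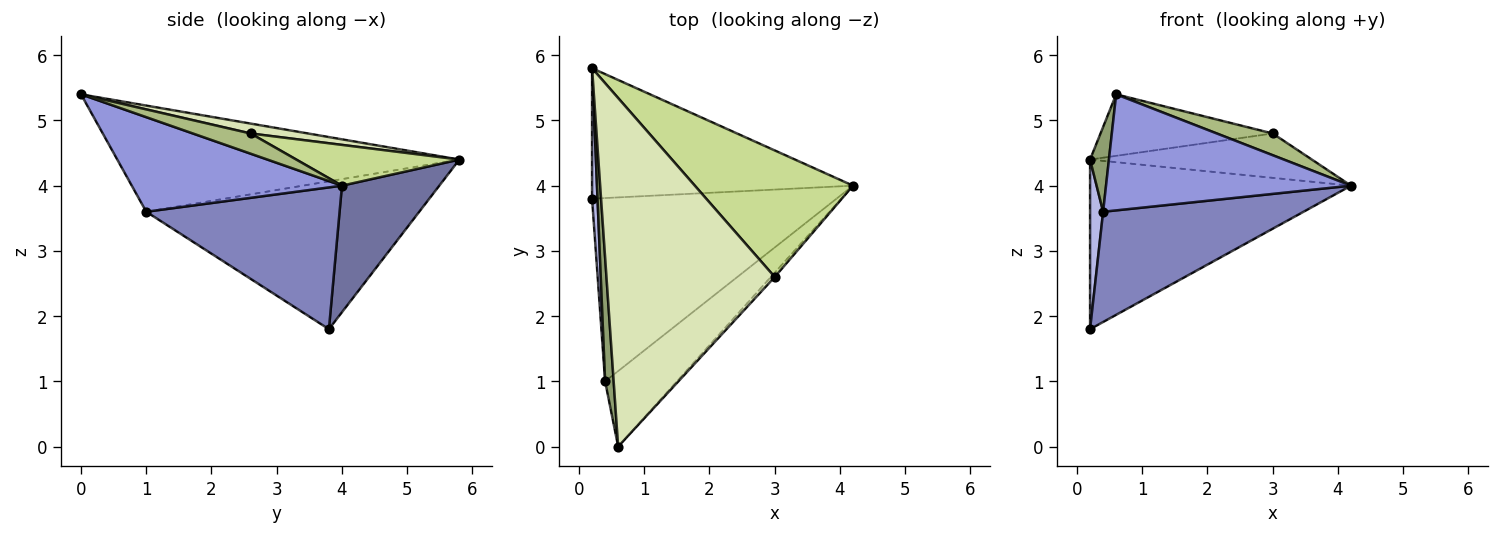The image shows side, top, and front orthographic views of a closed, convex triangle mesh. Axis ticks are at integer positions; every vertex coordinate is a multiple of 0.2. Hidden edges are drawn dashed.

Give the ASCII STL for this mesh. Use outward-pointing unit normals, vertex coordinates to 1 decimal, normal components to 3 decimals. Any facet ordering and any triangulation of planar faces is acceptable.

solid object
 facet normal 0.284 0.760 -0.585
  outer loop
   vertex 0.2 5.8 4.4
   vertex 4.2 4.0 4.0
   vertex 0.2 3.8 1.8
  endloop
 endfacet
 facet normal 0.445 -0.462 -0.767
  outer loop
   vertex 0.4 1.0 3.6
   vertex 0.2 3.8 1.8
   vertex 4.2 4.0 4.0
  endloop
 endfacet
 facet normal 0.584 -0.680 -0.443
  outer loop
   vertex 0.4 1.0 3.6
   vertex 4.2 4.0 4.0
   vertex 0.6 0.0 5.4
  endloop
 endfacet
 facet normal -0.998 -0.048 0.037
  outer loop
   vertex 0.4 1.0 3.6
   vertex 0.2 5.8 4.4
   vertex 0.2 3.8 1.8
  endloop
 endfacet
 facet normal -0.995 -0.055 0.080
  outer loop
   vertex 0.4 1.0 3.6
   vertex 0.6 0.0 5.4
   vertex 0.2 5.8 4.4
  endloop
 endfacet
 facet normal 0.712 -0.689 -0.138
  outer loop
   vertex 3.0 2.6 4.8
   vertex 0.6 0.0 5.4
   vertex 4.2 4.0 4.0
  endloop
 endfacet
 facet normal 0.236 0.321 0.917
  outer loop
   vertex 3.0 2.6 4.8
   vertex 4.2 4.0 4.0
   vertex 0.2 5.8 4.4
  endloop
 endfacet
 facet normal 0.058 0.173 0.983
  outer loop
   vertex 3.0 2.6 4.8
   vertex 0.2 5.8 4.4
   vertex 0.6 0.0 5.4
  endloop
 endfacet
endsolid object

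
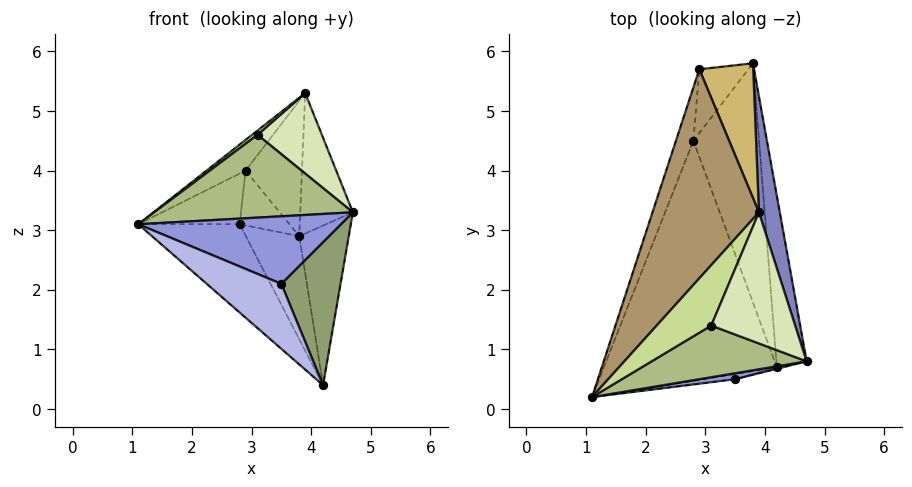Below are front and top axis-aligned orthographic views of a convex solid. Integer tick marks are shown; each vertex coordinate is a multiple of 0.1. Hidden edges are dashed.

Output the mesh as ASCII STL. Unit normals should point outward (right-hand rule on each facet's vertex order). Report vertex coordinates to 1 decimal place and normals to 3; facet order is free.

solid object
 facet normal 0.972 0.161 -0.173
  outer loop
   vertex 4.2 0.7 0.4
   vertex 3.8 5.8 2.9
   vertex 4.7 0.8 3.3
  endloop
 endfacet
 facet normal 0.970 0.187 0.154
  outer loop
   vertex 3.9 3.3 5.3
   vertex 4.7 0.8 3.3
   vertex 3.8 5.8 2.9
  endloop
 endfacet
 facet normal 0.159 -0.983 0.087
  outer loop
   vertex 3.5 0.5 2.1
   vertex 4.7 0.8 3.3
   vertex 1.1 0.2 3.1
  endloop
 endfacet
 facet normal 0.091 -0.993 -0.079
  outer loop
   vertex 3.5 0.5 2.1
   vertex 1.1 0.2 3.1
   vertex 4.2 0.7 0.4
  endloop
 endfacet
 facet normal 0.252 -0.968 -0.010
  outer loop
   vertex 3.5 0.5 2.1
   vertex 4.2 0.7 0.4
   vertex 4.7 0.8 3.3
  endloop
 endfacet
 facet normal 0.111 -0.843 0.526
  outer loop
   vertex 3.1 1.4 4.6
   vertex 1.1 0.2 3.1
   vertex 4.7 0.8 3.3
  endloop
 endfacet
 facet normal -0.577 -0.057 0.815
  outer loop
   vertex 3.1 1.4 4.6
   vertex 3.9 3.3 5.3
   vertex 1.1 0.2 3.1
  endloop
 endfacet
 facet normal 0.445 -0.468 0.763
  outer loop
   vertex 3.1 1.4 4.6
   vertex 4.7 0.8 3.3
   vertex 3.9 3.3 5.3
  endloop
 endfacet
 facet normal -0.684 0.106 0.722
  outer loop
   vertex 2.9 5.7 4.0
   vertex 1.1 0.2 3.1
   vertex 3.9 3.3 5.3
  endloop
 endfacet
 facet normal 0.617 0.558 0.555
  outer loop
   vertex 2.9 5.7 4.0
   vertex 3.9 3.3 5.3
   vertex 3.8 5.8 2.9
  endloop
 endfacet
 facet normal -0.867 0.343 -0.361
  outer loop
   vertex 2.8 4.5 3.1
   vertex 1.1 0.2 3.1
   vertex 2.9 5.7 4.0
  endloop
 endfacet
 facet normal -0.707 0.461 -0.536
  outer loop
   vertex 2.8 4.5 3.1
   vertex 2.9 5.7 4.0
   vertex 3.8 5.8 2.9
  endloop
 endfacet
 facet normal -0.658 0.260 -0.707
  outer loop
   vertex 2.8 4.5 3.1
   vertex 4.2 0.7 0.4
   vertex 1.1 0.2 3.1
  endloop
 endfacet
 facet normal -0.572 0.324 -0.753
  outer loop
   vertex 2.8 4.5 3.1
   vertex 3.8 5.8 2.9
   vertex 4.2 0.7 0.4
  endloop
 endfacet
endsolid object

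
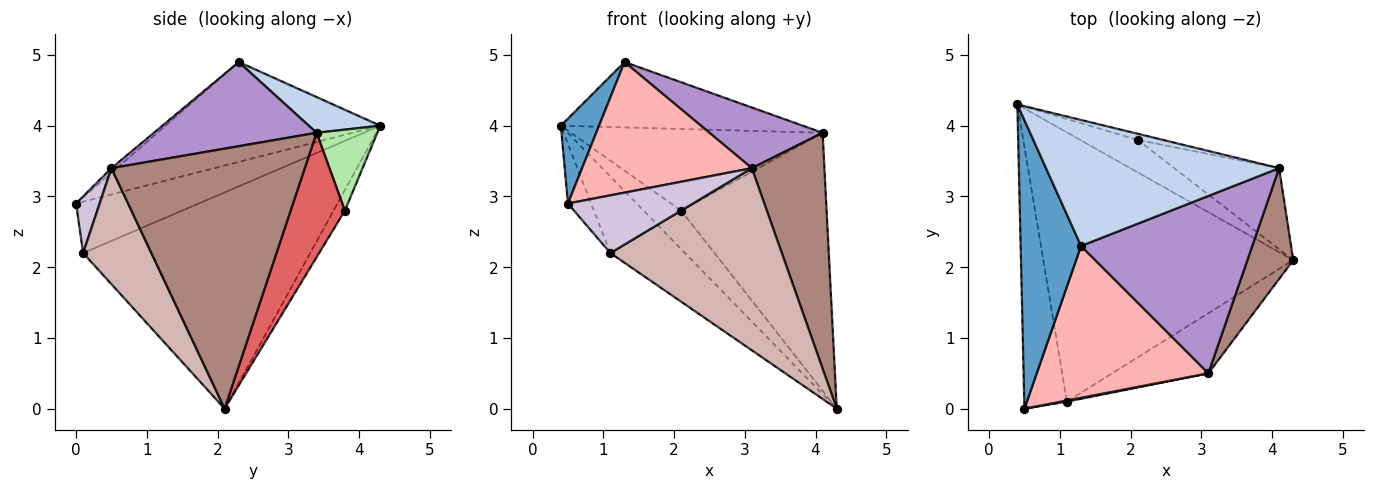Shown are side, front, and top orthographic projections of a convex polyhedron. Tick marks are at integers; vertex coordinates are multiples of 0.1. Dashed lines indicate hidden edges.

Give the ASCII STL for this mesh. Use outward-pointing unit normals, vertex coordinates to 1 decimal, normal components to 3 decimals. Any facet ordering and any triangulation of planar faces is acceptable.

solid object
 facet normal -0.846 -0.151 0.512
  outer loop
   vertex 1.3 2.3 4.9
   vertex 0.4 4.3 4.0
   vertex 0.5 0.0 2.9
  endloop
 endfacet
 facet normal 0.135 0.456 0.879
  outer loop
   vertex 4.1 3.4 3.9
   vertex 0.4 4.3 4.0
   vertex 1.3 2.3 4.9
  endloop
 endfacet
 facet normal -0.640 0.210 -0.739
  outer loop
   vertex 1.1 0.1 2.2
   vertex 0.4 4.3 4.0
   vertex 4.3 2.1 0.0
  endloop
 endfacet
 facet normal -0.761 0.144 -0.632
  outer loop
   vertex 1.1 0.1 2.2
   vertex 0.5 0.0 2.9
   vertex 0.4 4.3 4.0
  endloop
 endfacet
 facet normal -0.225 0.745 -0.629
  outer loop
   vertex 2.1 3.8 2.8
   vertex 4.3 2.1 0.0
   vertex 0.4 4.3 4.0
  endloop
 endfacet
 facet normal 0.234 0.970 -0.073
  outer loop
   vertex 2.1 3.8 2.8
   vertex 0.4 4.3 4.0
   vertex 4.1 3.4 3.9
  endloop
 endfacet
 facet normal 0.335 0.899 -0.282
  outer loop
   vertex 2.1 3.8 2.8
   vertex 4.1 3.4 3.9
   vertex 4.3 2.1 0.0
  endloop
 endfacet
 facet normal -0.020 -0.652 0.758
  outer loop
   vertex 3.1 0.5 3.4
   vertex 1.3 2.3 4.9
   vertex 0.5 0.0 2.9
  endloop
 endfacet
 facet normal 0.422 -0.293 0.858
  outer loop
   vertex 3.1 0.5 3.4
   vertex 4.1 3.4 3.9
   vertex 1.3 2.3 4.9
  endloop
 endfacet
 facet normal 0.185 -0.982 0.019
  outer loop
   vertex 3.1 0.5 3.4
   vertex 0.5 0.0 2.9
   vertex 1.1 0.1 2.2
  endloop
 endfacet
 facet normal 0.924 -0.347 0.163
  outer loop
   vertex 3.1 0.5 3.4
   vertex 4.3 2.1 0.0
   vertex 4.1 3.4 3.9
  endloop
 endfacet
 facet normal 0.354 -0.888 -0.293
  outer loop
   vertex 3.1 0.5 3.4
   vertex 1.1 0.1 2.2
   vertex 4.3 2.1 0.0
  endloop
 endfacet
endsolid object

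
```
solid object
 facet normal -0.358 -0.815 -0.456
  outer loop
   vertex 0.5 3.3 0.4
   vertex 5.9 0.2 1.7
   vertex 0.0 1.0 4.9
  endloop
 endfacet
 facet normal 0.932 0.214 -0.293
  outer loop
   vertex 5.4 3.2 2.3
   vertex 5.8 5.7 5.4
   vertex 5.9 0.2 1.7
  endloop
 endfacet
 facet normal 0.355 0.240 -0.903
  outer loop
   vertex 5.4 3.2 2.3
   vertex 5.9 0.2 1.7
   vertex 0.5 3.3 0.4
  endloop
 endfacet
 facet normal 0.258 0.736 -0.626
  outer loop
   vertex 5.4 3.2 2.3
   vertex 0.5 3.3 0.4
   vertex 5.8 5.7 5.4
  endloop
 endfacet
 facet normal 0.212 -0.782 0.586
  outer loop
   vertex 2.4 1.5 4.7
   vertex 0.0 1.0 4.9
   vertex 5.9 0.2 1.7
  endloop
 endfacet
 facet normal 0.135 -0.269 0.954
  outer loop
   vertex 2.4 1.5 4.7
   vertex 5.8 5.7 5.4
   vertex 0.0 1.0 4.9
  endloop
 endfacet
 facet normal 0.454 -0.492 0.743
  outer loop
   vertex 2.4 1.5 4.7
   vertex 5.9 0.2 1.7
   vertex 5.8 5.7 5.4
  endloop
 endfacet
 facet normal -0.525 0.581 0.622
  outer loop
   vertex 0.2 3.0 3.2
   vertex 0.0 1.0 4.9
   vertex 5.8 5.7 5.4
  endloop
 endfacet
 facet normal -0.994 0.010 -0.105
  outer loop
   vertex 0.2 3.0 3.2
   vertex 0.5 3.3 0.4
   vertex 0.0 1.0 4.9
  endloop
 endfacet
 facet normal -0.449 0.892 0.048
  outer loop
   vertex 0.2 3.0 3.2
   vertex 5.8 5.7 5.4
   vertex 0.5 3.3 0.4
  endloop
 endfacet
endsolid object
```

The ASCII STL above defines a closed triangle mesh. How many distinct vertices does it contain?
7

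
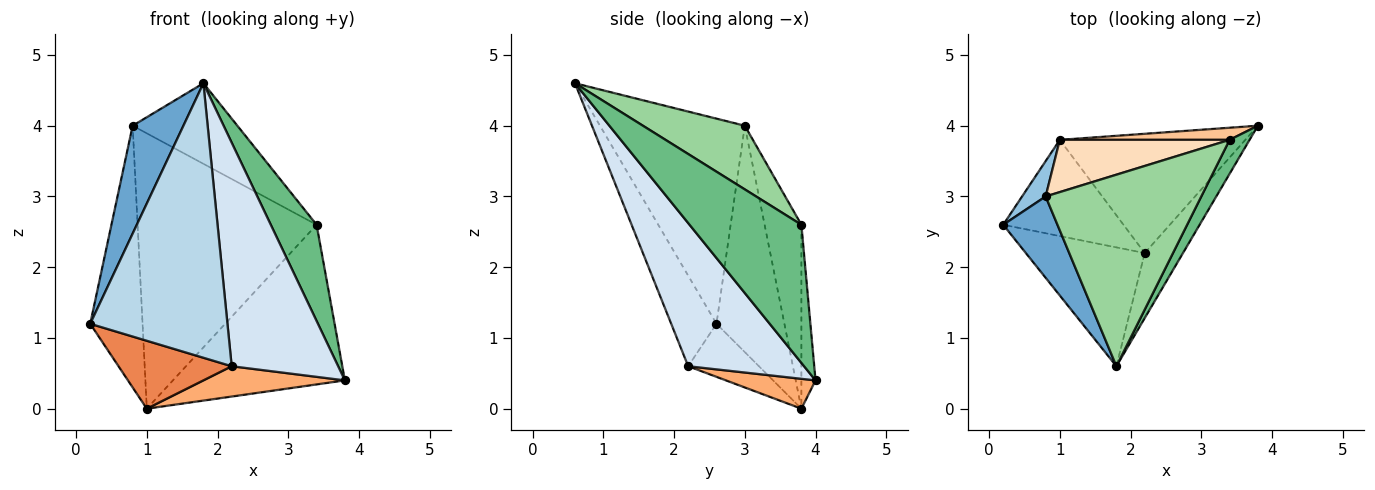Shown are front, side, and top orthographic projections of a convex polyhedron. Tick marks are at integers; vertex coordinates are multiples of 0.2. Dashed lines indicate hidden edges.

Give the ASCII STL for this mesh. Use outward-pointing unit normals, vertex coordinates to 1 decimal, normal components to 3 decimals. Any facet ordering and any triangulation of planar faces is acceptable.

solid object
 facet normal -0.916 -0.321 0.242
  outer loop
   vertex 0.8 3.0 4.0
   vertex 0.2 2.6 1.2
   vertex 1.8 0.6 4.6
  endloop
 endfacet
 facet normal -0.789 0.608 0.082
  outer loop
   vertex 0.8 3.0 4.0
   vertex 1.0 3.8 0.0
   vertex 0.2 2.6 1.2
  endloop
 endfacet
 facet normal -0.290 -0.878 -0.380
  outer loop
   vertex 2.2 2.2 0.6
   vertex 1.8 0.6 4.6
   vertex 0.2 2.6 1.2
  endloop
 endfacet
 facet normal 0.723 -0.664 -0.193
  outer loop
   vertex 2.2 2.2 0.6
   vertex 3.8 4.0 0.4
   vertex 1.8 0.6 4.6
  endloop
 endfacet
 facet normal -0.339 -0.543 -0.769
  outer loop
   vertex 2.2 2.2 0.6
   vertex 0.2 2.6 1.2
   vertex 1.0 3.8 0.0
  endloop
 endfacet
 facet normal 0.154 -0.243 -0.958
  outer loop
   vertex 2.2 2.2 0.6
   vertex 1.0 3.8 0.0
   vertex 3.8 4.0 0.4
  endloop
 endfacet
 facet normal -0.082 0.994 0.075
  outer loop
   vertex 3.4 3.8 2.6
   vertex 3.8 4.0 0.4
   vertex 1.0 3.8 0.0
  endloop
 endfacet
 facet normal -0.198 0.963 0.183
  outer loop
   vertex 3.4 3.8 2.6
   vertex 1.0 3.8 0.0
   vertex 0.8 3.0 4.0
  endloop
 endfacet
 facet normal 0.917 -0.376 0.133
  outer loop
   vertex 3.4 3.8 2.6
   vertex 1.8 0.6 4.6
   vertex 3.8 4.0 0.4
  endloop
 endfacet
 facet normal 0.353 0.363 0.863
  outer loop
   vertex 3.4 3.8 2.6
   vertex 0.8 3.0 4.0
   vertex 1.8 0.6 4.6
  endloop
 endfacet
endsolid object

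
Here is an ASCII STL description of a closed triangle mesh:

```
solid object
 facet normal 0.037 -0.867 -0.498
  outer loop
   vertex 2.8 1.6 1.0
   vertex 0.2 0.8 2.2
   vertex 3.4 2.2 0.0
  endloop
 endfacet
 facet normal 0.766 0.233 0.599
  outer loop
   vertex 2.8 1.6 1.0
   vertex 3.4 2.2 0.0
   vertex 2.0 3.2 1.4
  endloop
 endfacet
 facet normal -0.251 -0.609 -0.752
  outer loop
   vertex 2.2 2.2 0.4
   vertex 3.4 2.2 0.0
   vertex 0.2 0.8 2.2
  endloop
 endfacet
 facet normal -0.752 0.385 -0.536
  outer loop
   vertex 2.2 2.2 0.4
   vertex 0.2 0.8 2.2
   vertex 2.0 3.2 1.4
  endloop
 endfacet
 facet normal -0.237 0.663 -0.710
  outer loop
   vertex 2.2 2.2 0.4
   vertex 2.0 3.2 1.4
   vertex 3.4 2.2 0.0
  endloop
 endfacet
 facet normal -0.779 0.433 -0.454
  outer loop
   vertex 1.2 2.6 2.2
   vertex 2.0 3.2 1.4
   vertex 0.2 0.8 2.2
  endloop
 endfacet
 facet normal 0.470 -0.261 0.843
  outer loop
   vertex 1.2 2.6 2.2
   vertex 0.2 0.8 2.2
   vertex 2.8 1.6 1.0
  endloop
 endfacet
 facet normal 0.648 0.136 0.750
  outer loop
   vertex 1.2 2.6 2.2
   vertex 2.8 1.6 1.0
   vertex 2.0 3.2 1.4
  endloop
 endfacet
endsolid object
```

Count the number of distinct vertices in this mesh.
6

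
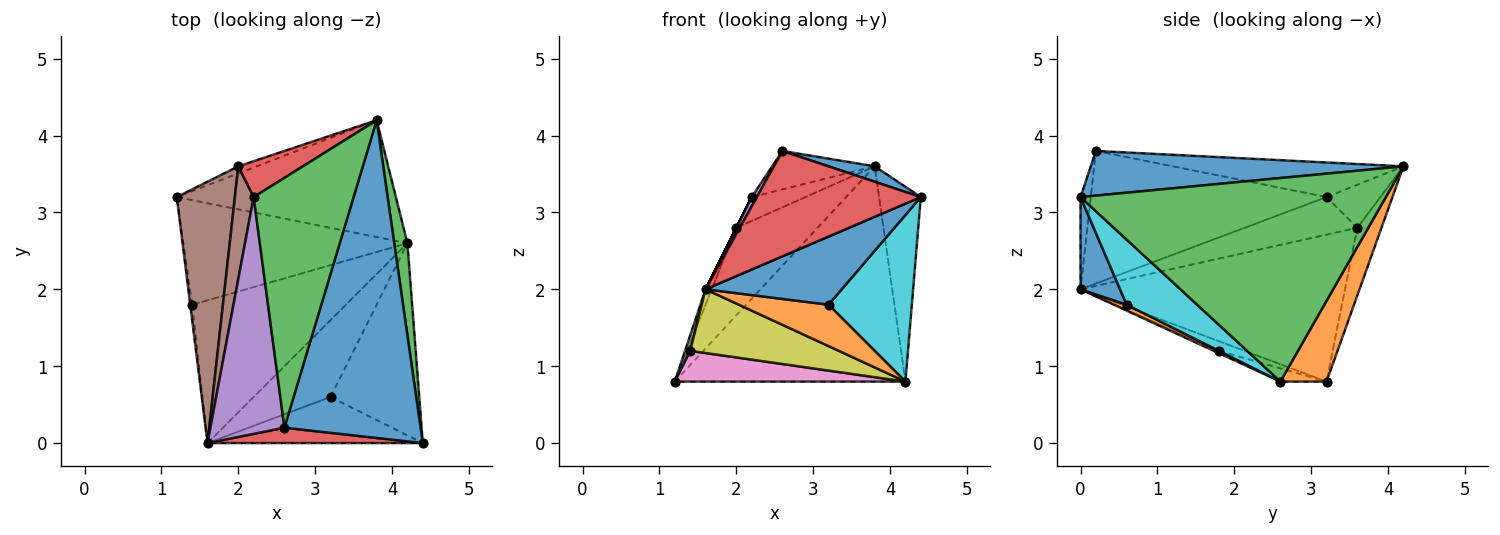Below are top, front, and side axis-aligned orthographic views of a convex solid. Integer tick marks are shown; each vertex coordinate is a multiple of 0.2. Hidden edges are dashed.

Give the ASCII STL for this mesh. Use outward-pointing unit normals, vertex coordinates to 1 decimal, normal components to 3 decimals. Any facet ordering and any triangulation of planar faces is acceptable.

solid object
 facet normal 0.311 -0.046 0.949
  outer loop
   vertex 2.6 0.2 3.8
   vertex 4.4 0.0 3.2
   vertex 3.8 4.2 3.6
  endloop
 endfacet
 facet normal 0.173 0.866 -0.470
  outer loop
   vertex 4.2 2.6 0.8
   vertex 1.2 3.2 0.8
   vertex 3.8 4.2 3.6
  endloop
 endfacet
 facet normal 0.989 0.135 0.064
  outer loop
   vertex 4.2 2.6 0.8
   vertex 3.8 4.2 3.6
   vertex 4.4 0.0 3.2
  endloop
 endfacet
 facet normal -0.062 -0.988 0.144
  outer loop
   vertex 1.6 0.0 2.0
   vertex 4.4 0.0 3.2
   vertex 2.6 0.2 3.8
  endloop
 endfacet
 facet normal -0.284 0.956 -0.077
  outer loop
   vertex 2.0 3.6 2.8
   vertex 3.8 4.2 3.6
   vertex 1.2 3.2 0.8
  endloop
 endfacet
 facet normal -0.930 0.022 0.368
  outer loop
   vertex 2.0 3.6 2.8
   vertex 1.2 3.2 0.8
   vertex 1.6 0.0 2.0
  endloop
 endfacet
 facet normal -0.056 -0.282 -0.958
  outer loop
   vertex 1.4 1.8 1.2
   vertex 1.2 3.2 0.8
   vertex 4.2 2.6 0.8
  endloop
 endfacet
 facet normal -0.962 -0.192 -0.192
  outer loop
   vertex 1.4 1.8 1.2
   vertex 1.6 0.0 2.0
   vertex 1.2 3.2 0.8
  endloop
 endfacet
 facet normal -0.014 -0.407 -0.913
  outer loop
   vertex 1.4 1.8 1.2
   vertex 4.2 2.6 0.8
   vertex 1.6 0.0 2.0
  endloop
 endfacet
 facet normal 0.485 -0.573 -0.661
  outer loop
   vertex 3.2 0.6 1.8
   vertex 4.2 2.6 0.8
   vertex 4.4 0.0 3.2
  endloop
 endfacet
 facet normal 0.234 -0.805 -0.545
  outer loop
   vertex 3.2 0.6 1.8
   vertex 4.4 0.0 3.2
   vertex 1.6 0.0 2.0
  endloop
 endfacet
 facet normal 0.068 -0.473 -0.878
  outer loop
   vertex 3.2 0.6 1.8
   vertex 1.6 0.0 2.0
   vertex 4.2 2.6 0.8
  endloop
 endfacet
 facet normal -0.324 0.144 0.935
  outer loop
   vertex 2.2 3.2 3.2
   vertex 2.6 0.2 3.8
   vertex 3.8 4.2 3.6
  endloop
 endfacet
 facet normal -0.485 0.485 0.728
  outer loop
   vertex 2.2 3.2 3.2
   vertex 3.8 4.2 3.6
   vertex 2.0 3.6 2.8
  endloop
 endfacet
 facet normal -0.873 -0.019 0.487
  outer loop
   vertex 2.2 3.2 3.2
   vertex 1.6 0.0 2.0
   vertex 2.6 0.2 3.8
  endloop
 endfacet
 facet normal -0.894 0.000 0.447
  outer loop
   vertex 2.2 3.2 3.2
   vertex 2.0 3.6 2.8
   vertex 1.6 0.0 2.0
  endloop
 endfacet
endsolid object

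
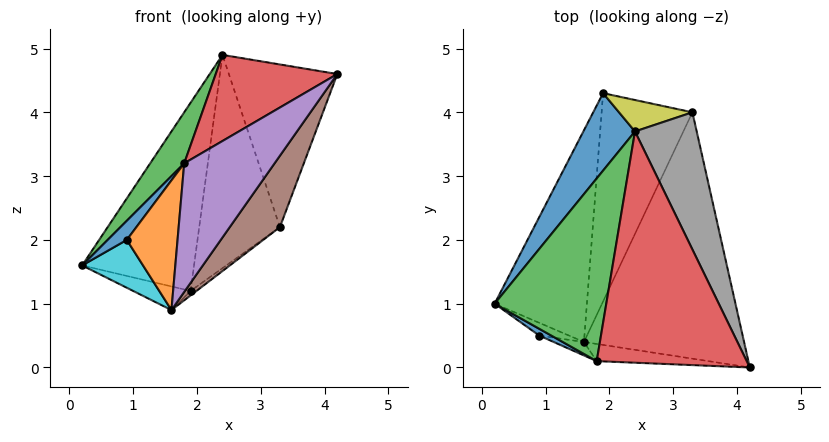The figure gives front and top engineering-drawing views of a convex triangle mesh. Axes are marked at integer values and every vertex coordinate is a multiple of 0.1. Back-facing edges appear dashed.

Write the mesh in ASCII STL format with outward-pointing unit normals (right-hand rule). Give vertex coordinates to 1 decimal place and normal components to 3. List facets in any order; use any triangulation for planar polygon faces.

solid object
 facet normal -0.863 0.468 0.192
  outer loop
   vertex 2.4 3.7 4.9
   vertex 1.9 4.3 1.2
   vertex 0.2 1.0 1.6
  endloop
 endfacet
 facet normal -0.410 0.101 -0.907
  outer loop
   vertex 1.6 0.4 0.9
   vertex 0.2 1.0 1.6
   vertex 1.9 4.3 1.2
  endloop
 endfacet
 facet normal -0.744 -0.180 0.643
  outer loop
   vertex 1.8 0.1 3.2
   vertex 2.4 3.7 4.9
   vertex 0.2 1.0 1.6
  endloop
 endfacet
 facet normal -0.489 -0.304 0.817
  outer loop
   vertex 1.8 0.1 3.2
   vertex 4.2 0.0 4.6
   vertex 2.4 3.7 4.9
  endloop
 endfacet
 facet normal 0.036 -0.991 -0.132
  outer loop
   vertex 1.8 0.1 3.2
   vertex 1.6 0.4 0.9
   vertex 4.2 0.0 4.6
  endloop
 endfacet
 facet normal 0.798 -0.168 -0.579
  outer loop
   vertex 3.3 4.0 2.2
   vertex 4.2 0.0 4.6
   vertex 1.6 0.4 0.9
  endloop
 endfacet
 facet normal 0.584 0.018 -0.812
  outer loop
   vertex 3.3 4.0 2.2
   vertex 1.6 0.4 0.9
   vertex 1.9 4.3 1.2
  endloop
 endfacet
 facet normal 0.859 0.391 0.330
  outer loop
   vertex 3.3 4.0 2.2
   vertex 2.4 3.7 4.9
   vertex 4.2 0.0 4.6
  endloop
 endfacet
 facet normal 0.107 0.984 0.145
  outer loop
   vertex 3.3 4.0 2.2
   vertex 1.9 4.3 1.2
   vertex 2.4 3.7 4.9
  endloop
 endfacet
 facet normal -0.477 -0.849 -0.226
  outer loop
   vertex 0.9 0.5 2.0
   vertex 0.2 1.0 1.6
   vertex 1.6 0.4 0.9
  endloop
 endfacet
 facet normal -0.654 -0.713 0.253
  outer loop
   vertex 0.9 0.5 2.0
   vertex 1.8 0.1 3.2
   vertex 0.2 1.0 1.6
  endloop
 endfacet
 facet normal -0.291 -0.952 -0.099
  outer loop
   vertex 0.9 0.5 2.0
   vertex 1.6 0.4 0.9
   vertex 1.8 0.1 3.2
  endloop
 endfacet
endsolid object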